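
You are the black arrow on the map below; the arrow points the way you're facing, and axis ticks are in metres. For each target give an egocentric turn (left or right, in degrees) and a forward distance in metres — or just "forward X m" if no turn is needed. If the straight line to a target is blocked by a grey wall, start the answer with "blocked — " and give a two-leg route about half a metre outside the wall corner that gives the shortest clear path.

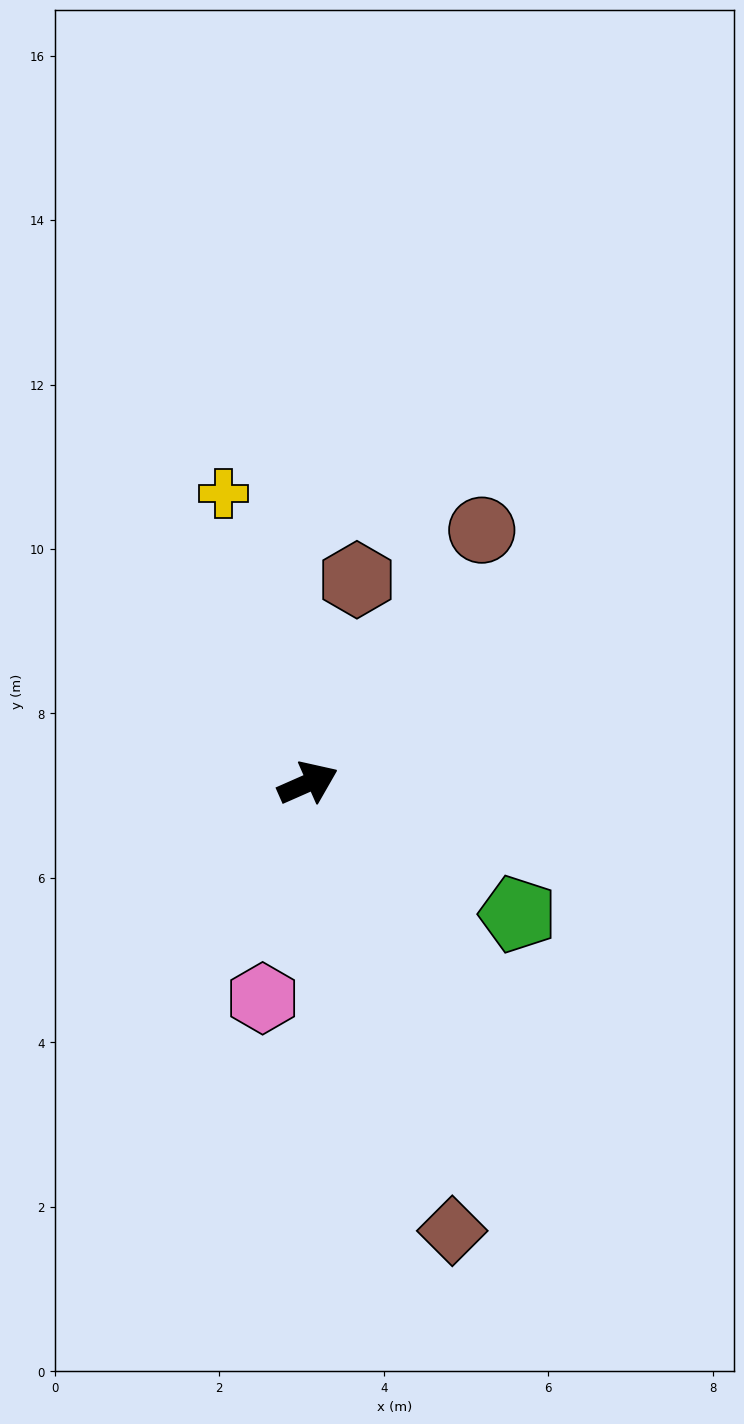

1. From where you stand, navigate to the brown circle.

turn left 32°, forward 3.7 m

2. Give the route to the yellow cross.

turn left 82°, forward 3.7 m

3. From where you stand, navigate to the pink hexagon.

turn right 126°, forward 2.7 m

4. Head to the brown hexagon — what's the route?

turn left 53°, forward 2.5 m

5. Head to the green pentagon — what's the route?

turn right 56°, forward 3.0 m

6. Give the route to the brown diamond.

turn right 96°, forward 5.7 m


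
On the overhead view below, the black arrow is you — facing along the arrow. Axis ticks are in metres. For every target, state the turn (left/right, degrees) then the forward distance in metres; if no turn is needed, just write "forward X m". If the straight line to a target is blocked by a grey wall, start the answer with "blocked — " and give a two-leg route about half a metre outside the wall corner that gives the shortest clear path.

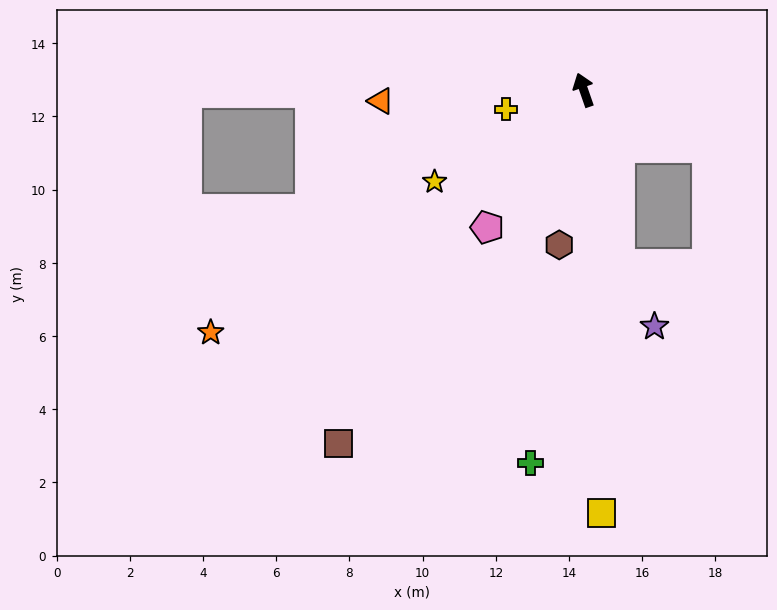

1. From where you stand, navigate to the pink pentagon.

turn left 126°, forward 4.6 m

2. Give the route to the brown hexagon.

turn left 152°, forward 4.3 m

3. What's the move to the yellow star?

turn left 102°, forward 4.8 m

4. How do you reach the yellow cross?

turn left 85°, forward 2.2 m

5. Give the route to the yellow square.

turn left 163°, forward 11.6 m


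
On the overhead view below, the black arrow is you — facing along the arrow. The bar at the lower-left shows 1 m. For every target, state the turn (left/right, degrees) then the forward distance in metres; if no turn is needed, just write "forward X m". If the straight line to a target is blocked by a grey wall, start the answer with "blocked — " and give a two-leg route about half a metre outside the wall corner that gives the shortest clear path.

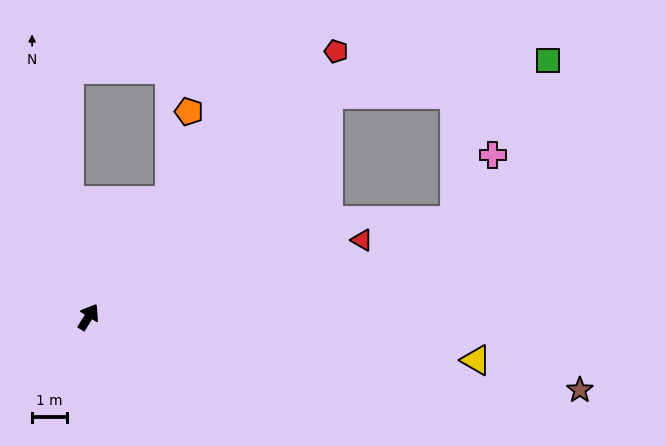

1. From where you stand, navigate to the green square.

blocked — turn right 15°, forward 9.3 m, then turn right 34°, forward 6.3 m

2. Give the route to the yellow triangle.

turn right 64°, forward 11.1 m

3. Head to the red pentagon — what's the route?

turn right 11°, forward 10.3 m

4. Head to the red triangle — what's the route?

turn right 42°, forward 8.1 m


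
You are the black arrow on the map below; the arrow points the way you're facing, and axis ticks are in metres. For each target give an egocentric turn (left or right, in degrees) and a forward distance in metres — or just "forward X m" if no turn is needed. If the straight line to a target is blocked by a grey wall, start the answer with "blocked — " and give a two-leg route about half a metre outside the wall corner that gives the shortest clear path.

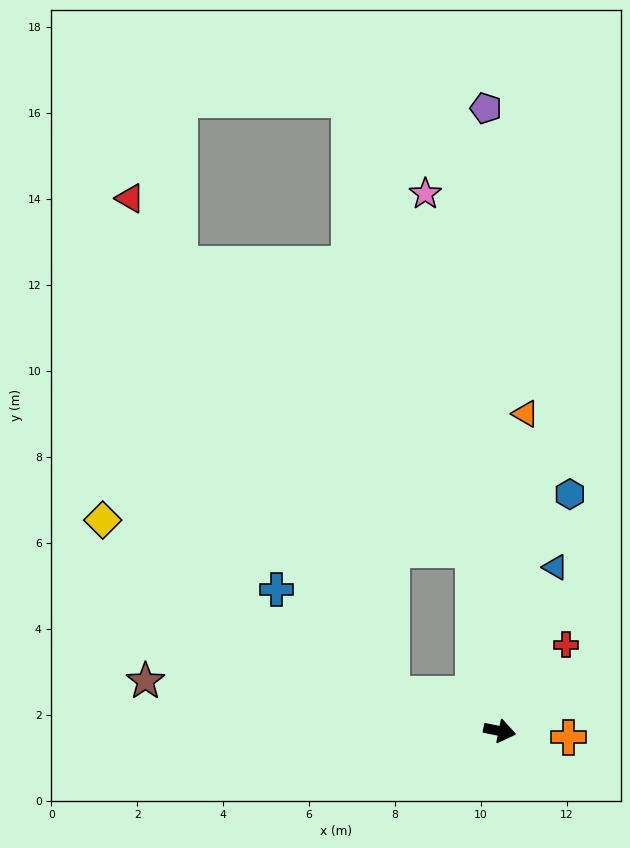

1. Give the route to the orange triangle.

turn left 97°, forward 7.4 m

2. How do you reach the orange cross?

turn left 6°, forward 1.6 m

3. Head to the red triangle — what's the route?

blocked — turn left 173°, forward 2.7 m, then turn right 44°, forward 13.0 m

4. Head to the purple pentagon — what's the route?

turn left 103°, forward 14.5 m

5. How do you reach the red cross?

turn left 64°, forward 2.5 m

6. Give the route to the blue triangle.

turn left 83°, forward 4.0 m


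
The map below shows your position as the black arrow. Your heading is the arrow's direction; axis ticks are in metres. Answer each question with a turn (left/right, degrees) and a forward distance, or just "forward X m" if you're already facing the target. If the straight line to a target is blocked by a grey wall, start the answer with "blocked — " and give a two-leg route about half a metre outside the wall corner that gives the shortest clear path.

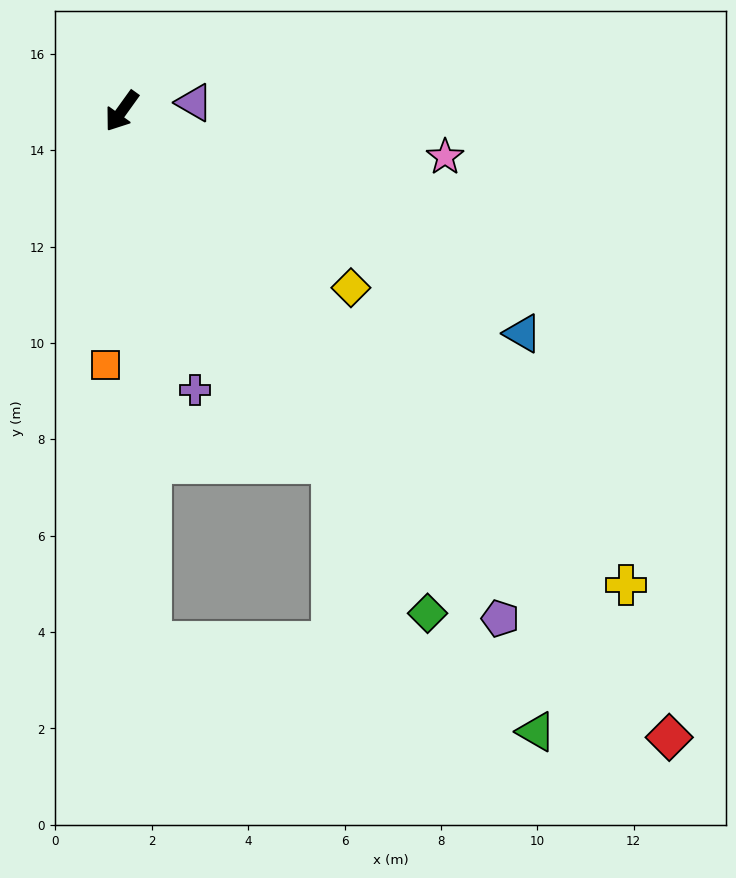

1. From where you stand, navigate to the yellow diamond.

turn left 88°, forward 6.0 m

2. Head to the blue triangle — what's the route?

turn left 97°, forward 9.5 m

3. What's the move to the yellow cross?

turn left 82°, forward 14.4 m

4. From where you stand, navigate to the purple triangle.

turn left 132°, forward 1.5 m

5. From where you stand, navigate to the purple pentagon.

turn left 72°, forward 13.1 m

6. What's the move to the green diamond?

turn left 67°, forward 12.2 m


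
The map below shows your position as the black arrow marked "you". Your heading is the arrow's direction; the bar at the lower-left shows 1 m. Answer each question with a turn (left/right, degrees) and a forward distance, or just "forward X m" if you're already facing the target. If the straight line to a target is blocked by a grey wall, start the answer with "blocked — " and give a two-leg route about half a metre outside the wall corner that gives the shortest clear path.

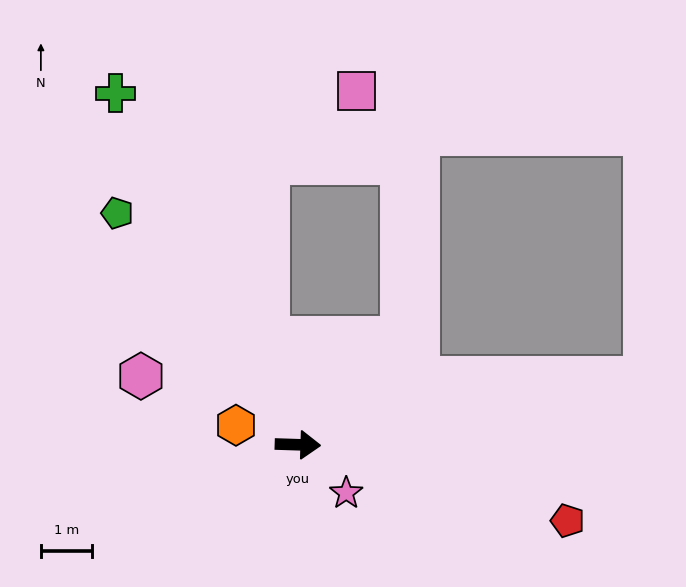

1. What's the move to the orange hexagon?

turn left 164°, forward 1.3 m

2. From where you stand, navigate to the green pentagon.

turn left 130°, forward 5.8 m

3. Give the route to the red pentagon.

turn right 14°, forward 5.5 m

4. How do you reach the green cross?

turn left 119°, forward 7.8 m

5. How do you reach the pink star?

turn right 43°, forward 1.3 m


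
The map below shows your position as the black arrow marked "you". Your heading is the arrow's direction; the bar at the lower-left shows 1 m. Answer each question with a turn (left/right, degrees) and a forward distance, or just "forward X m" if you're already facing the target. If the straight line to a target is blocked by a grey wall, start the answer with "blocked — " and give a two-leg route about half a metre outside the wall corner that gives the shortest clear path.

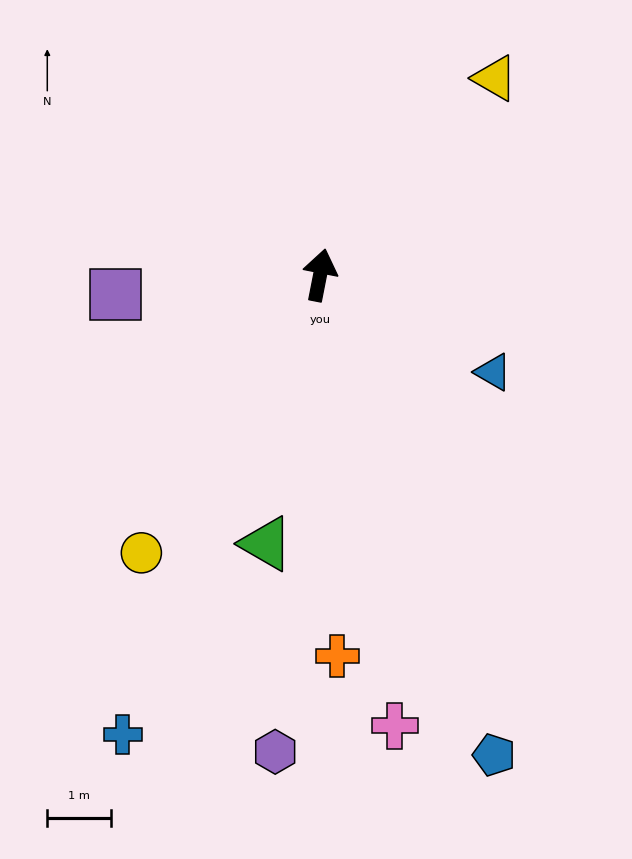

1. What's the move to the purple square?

turn left 107°, forward 3.2 m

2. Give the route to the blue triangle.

turn right 108°, forward 3.1 m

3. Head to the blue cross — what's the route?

turn left 168°, forward 7.9 m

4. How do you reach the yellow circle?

turn left 158°, forward 5.2 m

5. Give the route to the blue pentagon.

turn right 149°, forward 8.0 m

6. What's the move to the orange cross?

turn right 166°, forward 6.0 m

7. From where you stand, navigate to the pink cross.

turn right 160°, forward 7.2 m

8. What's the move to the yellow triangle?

turn right 31°, forward 4.1 m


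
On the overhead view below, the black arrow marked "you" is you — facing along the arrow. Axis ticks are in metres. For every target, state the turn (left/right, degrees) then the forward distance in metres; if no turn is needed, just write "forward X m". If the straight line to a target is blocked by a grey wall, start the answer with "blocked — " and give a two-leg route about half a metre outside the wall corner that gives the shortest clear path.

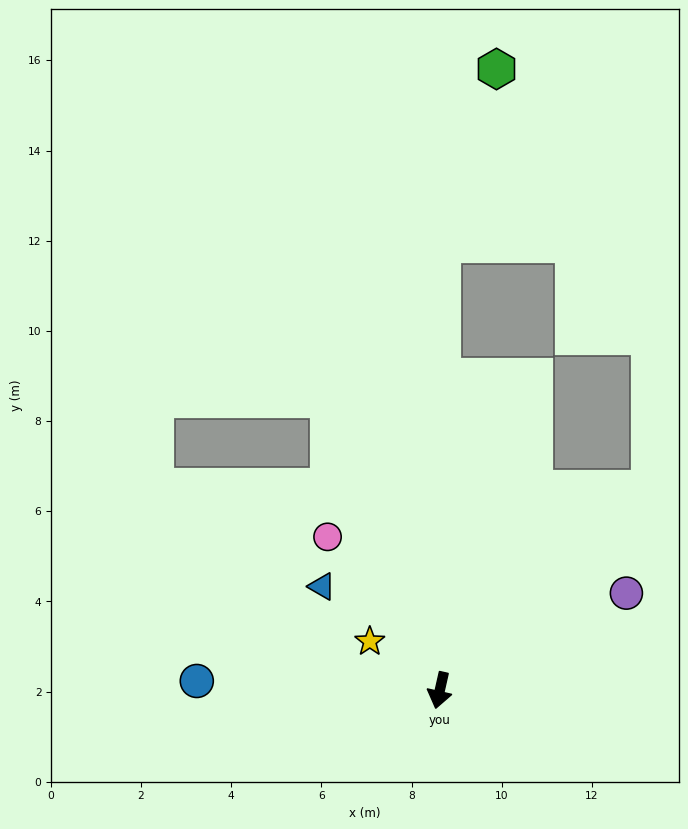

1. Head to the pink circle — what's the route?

turn right 131°, forward 4.2 m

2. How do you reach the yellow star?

turn right 112°, forward 1.9 m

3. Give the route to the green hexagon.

blocked — turn right 167°, forward 9.9 m, then turn right 18°, forward 4.1 m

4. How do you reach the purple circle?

turn left 130°, forward 4.7 m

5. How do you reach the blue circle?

turn right 79°, forward 5.4 m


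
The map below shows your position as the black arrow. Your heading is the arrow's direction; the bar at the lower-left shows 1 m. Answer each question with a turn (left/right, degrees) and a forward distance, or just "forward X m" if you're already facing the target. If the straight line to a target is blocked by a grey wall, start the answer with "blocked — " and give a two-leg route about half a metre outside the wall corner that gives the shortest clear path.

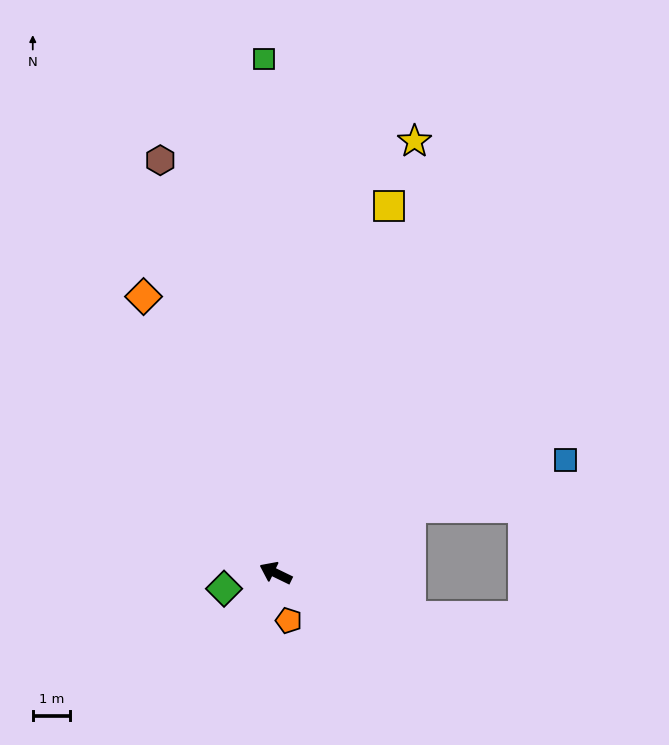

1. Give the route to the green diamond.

turn left 43°, forward 1.5 m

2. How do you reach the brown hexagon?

turn right 48°, forward 11.6 m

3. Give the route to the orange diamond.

turn right 39°, forward 8.3 m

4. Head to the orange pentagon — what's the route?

turn left 131°, forward 1.3 m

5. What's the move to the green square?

turn right 63°, forward 13.9 m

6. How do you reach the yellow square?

turn right 81°, forward 10.4 m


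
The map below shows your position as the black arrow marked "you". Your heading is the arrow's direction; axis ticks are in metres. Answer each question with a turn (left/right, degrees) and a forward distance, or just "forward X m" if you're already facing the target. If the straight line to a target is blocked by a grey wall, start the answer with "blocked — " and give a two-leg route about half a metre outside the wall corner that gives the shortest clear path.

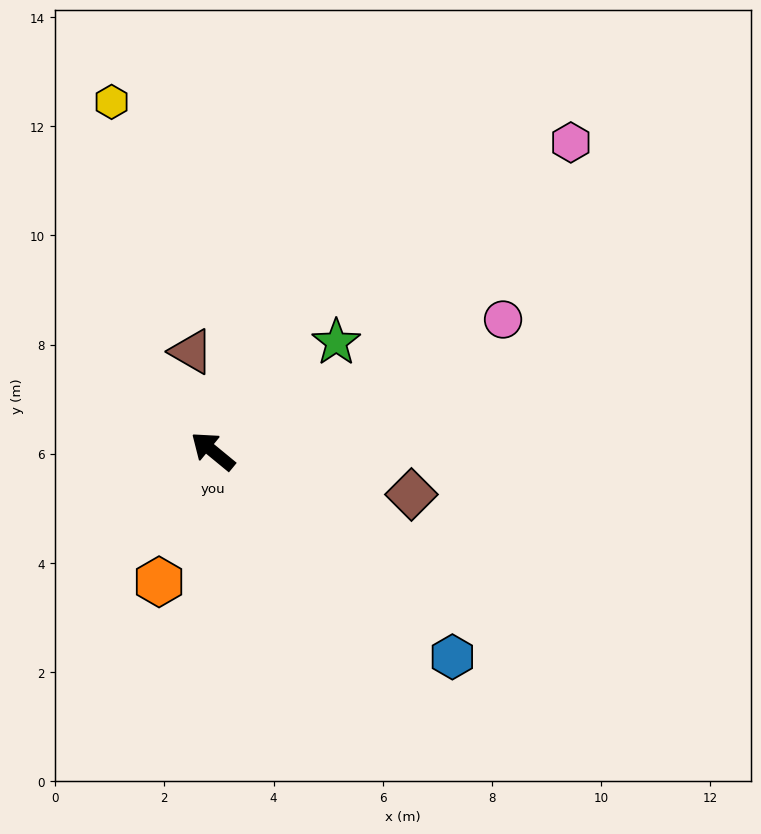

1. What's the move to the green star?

turn right 99°, forward 3.0 m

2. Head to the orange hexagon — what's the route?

turn left 107°, forward 2.6 m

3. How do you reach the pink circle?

turn right 116°, forward 5.8 m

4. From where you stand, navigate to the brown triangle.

turn right 38°, forward 1.9 m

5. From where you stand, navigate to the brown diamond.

turn right 153°, forward 3.7 m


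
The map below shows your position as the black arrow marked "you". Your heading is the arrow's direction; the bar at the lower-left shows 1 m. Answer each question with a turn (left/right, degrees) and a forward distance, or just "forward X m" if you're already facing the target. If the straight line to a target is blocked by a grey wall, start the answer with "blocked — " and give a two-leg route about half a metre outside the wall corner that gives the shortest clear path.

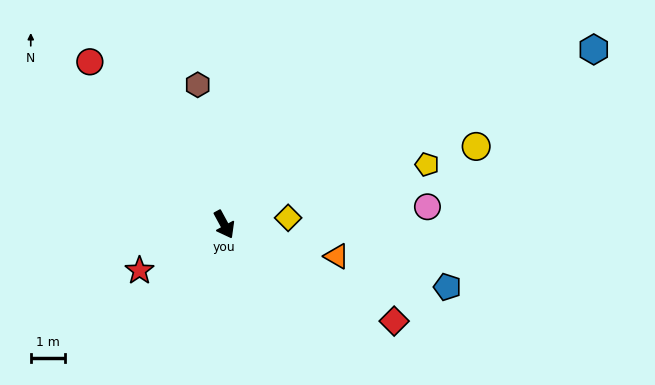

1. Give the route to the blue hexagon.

turn left 87°, forward 11.8 m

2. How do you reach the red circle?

turn right 169°, forward 6.1 m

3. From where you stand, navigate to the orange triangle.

turn left 46°, forward 3.4 m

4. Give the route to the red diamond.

turn left 32°, forward 5.6 m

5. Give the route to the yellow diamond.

turn left 67°, forward 1.9 m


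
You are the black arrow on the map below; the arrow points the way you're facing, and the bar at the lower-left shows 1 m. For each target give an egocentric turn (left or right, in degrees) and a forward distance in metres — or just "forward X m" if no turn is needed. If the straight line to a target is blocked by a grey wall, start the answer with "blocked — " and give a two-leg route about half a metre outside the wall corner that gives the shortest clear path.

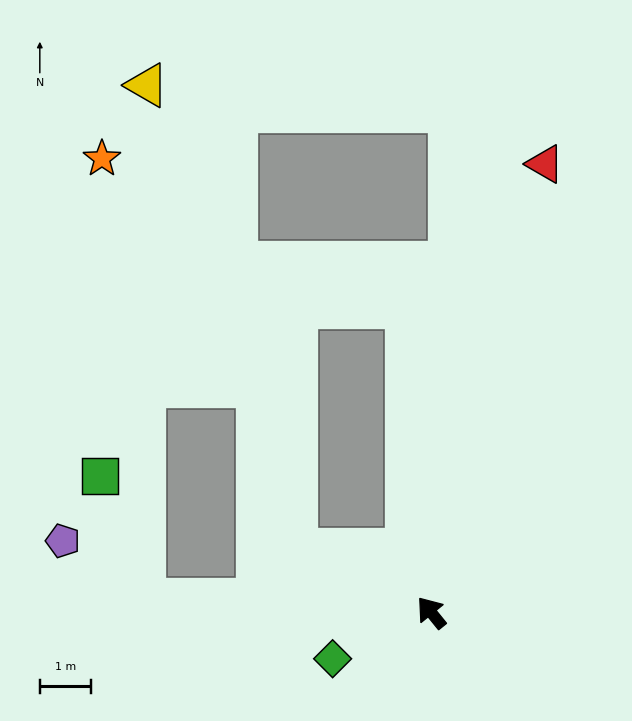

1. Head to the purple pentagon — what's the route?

blocked — turn left 49°, forward 5.6 m, then turn right 34°, forward 1.9 m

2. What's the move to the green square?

blocked — turn left 49°, forward 5.6 m, then turn right 68°, forward 2.5 m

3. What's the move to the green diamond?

turn left 76°, forward 2.1 m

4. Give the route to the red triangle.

turn right 53°, forward 9.0 m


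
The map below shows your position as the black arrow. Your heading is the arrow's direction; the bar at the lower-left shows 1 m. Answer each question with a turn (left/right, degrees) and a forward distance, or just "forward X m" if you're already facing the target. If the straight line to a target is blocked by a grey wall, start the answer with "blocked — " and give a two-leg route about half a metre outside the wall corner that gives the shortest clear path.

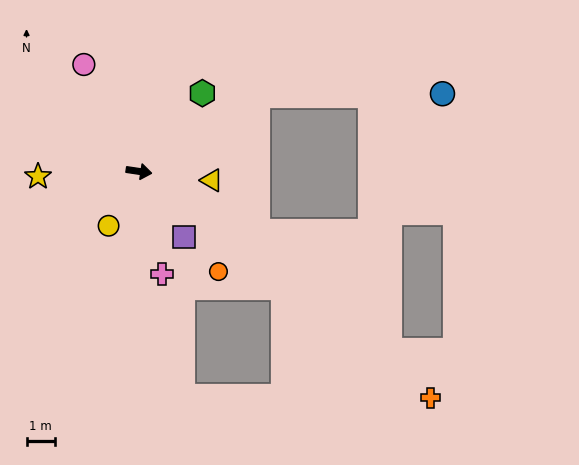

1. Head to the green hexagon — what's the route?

turn left 59°, forward 3.5 m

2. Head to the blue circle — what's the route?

blocked — turn left 41°, forward 4.9 m, then turn right 32°, forward 6.4 m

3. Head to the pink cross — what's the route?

turn right 69°, forward 3.7 m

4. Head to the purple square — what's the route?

turn right 47°, forward 2.8 m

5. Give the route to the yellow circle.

turn right 111°, forward 2.2 m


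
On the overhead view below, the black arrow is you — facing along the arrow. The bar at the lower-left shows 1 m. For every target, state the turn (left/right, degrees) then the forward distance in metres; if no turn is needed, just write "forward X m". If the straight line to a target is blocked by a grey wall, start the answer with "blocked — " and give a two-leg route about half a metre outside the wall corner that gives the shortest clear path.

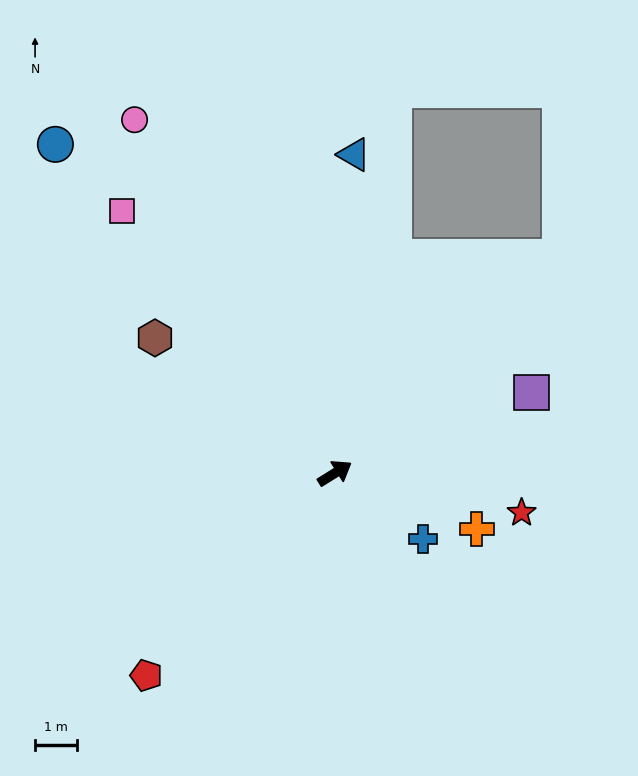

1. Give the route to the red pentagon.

turn right 165°, forward 6.6 m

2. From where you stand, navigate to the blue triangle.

turn left 55°, forward 7.6 m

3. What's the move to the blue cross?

turn right 69°, forward 2.6 m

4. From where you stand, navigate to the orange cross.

turn right 53°, forward 3.6 m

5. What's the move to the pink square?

turn left 97°, forward 8.0 m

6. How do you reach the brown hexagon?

turn left 111°, forward 5.4 m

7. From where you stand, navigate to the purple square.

turn right 10°, forward 5.1 m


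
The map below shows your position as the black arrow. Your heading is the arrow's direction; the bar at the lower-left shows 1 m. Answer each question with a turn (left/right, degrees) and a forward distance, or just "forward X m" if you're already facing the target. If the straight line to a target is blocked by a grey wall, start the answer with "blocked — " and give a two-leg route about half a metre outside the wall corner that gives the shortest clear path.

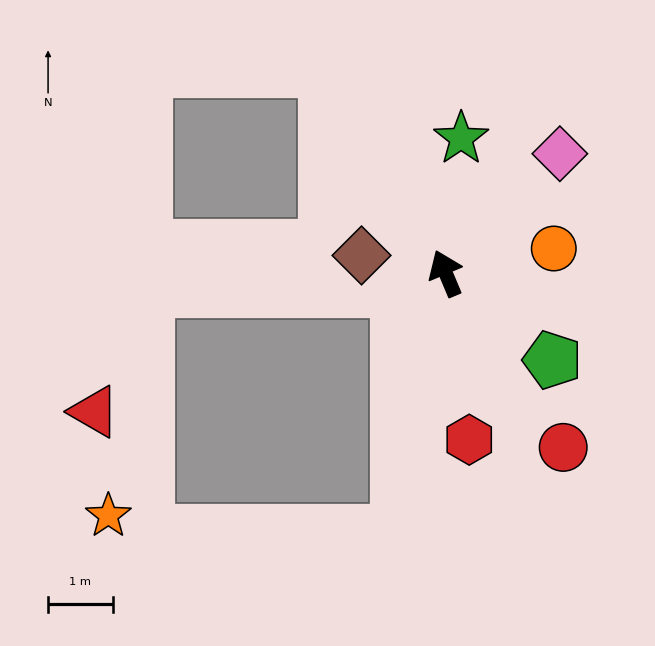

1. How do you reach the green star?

turn right 29°, forward 2.1 m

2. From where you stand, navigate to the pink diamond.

turn right 66°, forward 2.5 m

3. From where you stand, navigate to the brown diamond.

turn left 55°, forward 1.3 m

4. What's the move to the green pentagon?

turn right 152°, forward 2.1 m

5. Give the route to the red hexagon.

turn left 165°, forward 2.6 m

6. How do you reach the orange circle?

turn right 100°, forward 1.7 m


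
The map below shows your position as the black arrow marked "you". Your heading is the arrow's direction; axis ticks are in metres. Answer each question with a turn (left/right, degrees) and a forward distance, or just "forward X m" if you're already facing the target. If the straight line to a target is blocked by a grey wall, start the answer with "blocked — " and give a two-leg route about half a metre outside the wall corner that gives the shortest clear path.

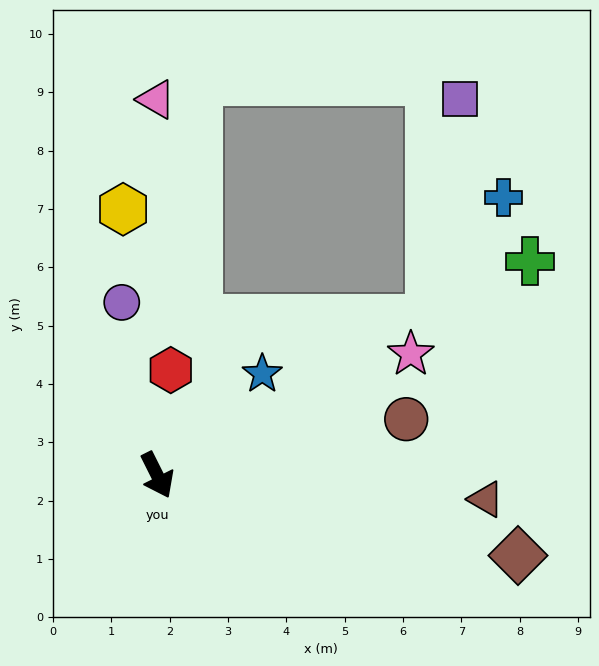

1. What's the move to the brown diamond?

turn left 51°, forward 6.3 m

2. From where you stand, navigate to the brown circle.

turn left 76°, forward 4.4 m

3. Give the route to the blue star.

turn left 107°, forward 2.5 m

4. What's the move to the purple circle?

turn left 165°, forward 3.0 m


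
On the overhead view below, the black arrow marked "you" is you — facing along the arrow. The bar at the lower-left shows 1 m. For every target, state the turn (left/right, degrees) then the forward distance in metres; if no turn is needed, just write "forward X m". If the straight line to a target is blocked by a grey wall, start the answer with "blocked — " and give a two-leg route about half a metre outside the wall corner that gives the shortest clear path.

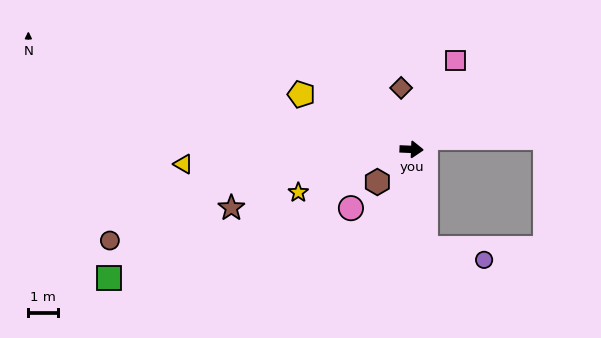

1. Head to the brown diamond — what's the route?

turn left 102°, forward 2.1 m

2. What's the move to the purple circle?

blocked — turn right 79°, forward 3.4 m, then turn left 70°, forward 2.0 m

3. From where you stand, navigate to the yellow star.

turn right 157°, forward 4.1 m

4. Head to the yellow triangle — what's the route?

turn right 174°, forward 7.8 m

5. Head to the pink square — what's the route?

turn left 66°, forward 3.4 m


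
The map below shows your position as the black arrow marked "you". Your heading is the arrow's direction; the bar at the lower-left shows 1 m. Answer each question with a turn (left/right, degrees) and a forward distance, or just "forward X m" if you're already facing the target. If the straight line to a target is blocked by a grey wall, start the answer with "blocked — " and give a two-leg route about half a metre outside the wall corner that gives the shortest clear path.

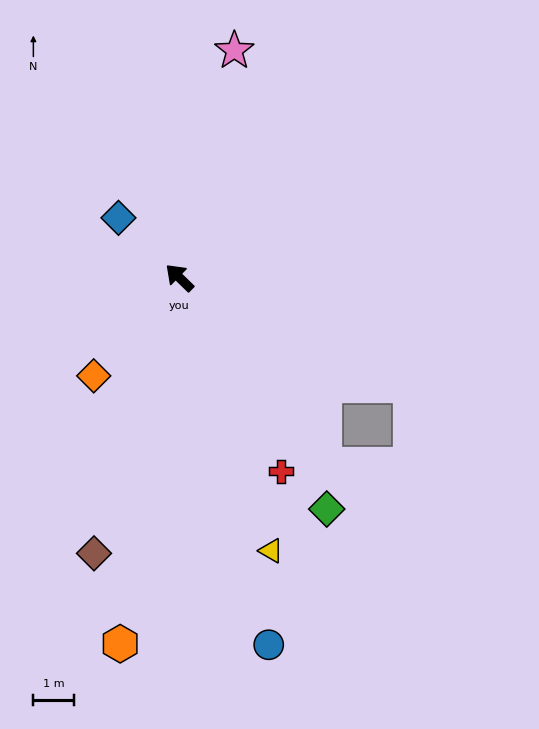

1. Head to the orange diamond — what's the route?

turn left 93°, forward 3.2 m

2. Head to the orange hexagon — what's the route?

turn left 125°, forward 9.1 m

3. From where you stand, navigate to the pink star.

turn right 59°, forward 5.7 m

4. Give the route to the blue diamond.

forward 2.1 m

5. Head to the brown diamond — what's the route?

turn left 117°, forward 7.1 m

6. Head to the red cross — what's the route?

turn left 162°, forward 5.4 m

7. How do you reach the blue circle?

turn left 148°, forward 9.3 m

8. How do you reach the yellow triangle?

turn left 153°, forward 7.1 m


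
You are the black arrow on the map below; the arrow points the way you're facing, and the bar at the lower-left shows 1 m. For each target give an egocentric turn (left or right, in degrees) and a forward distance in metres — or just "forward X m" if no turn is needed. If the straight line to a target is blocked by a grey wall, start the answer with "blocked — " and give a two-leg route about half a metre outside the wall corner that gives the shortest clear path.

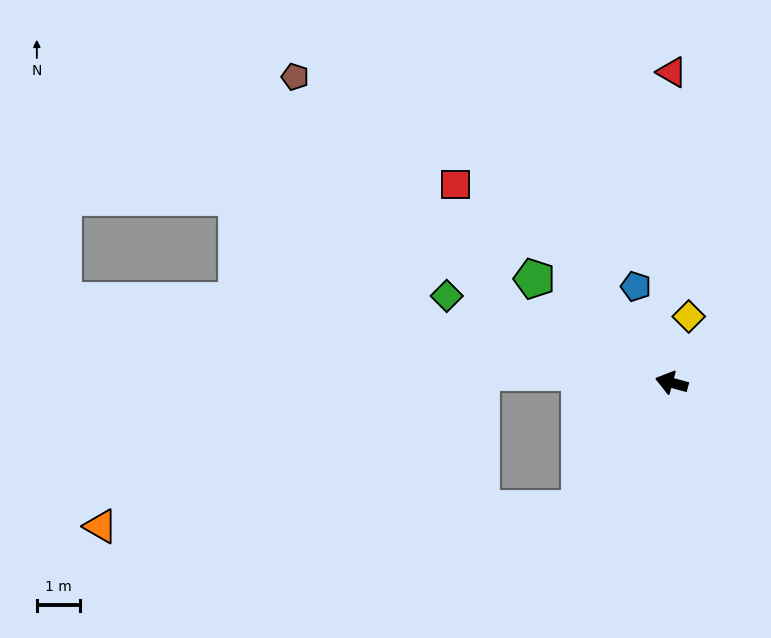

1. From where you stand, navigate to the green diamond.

turn right 6°, forward 5.6 m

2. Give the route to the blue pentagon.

turn right 54°, forward 2.4 m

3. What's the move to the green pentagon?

turn right 22°, forward 4.0 m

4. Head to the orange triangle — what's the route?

blocked — turn left 69°, forward 3.6 m, then turn right 52°, forward 11.1 m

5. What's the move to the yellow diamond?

turn right 89°, forward 1.6 m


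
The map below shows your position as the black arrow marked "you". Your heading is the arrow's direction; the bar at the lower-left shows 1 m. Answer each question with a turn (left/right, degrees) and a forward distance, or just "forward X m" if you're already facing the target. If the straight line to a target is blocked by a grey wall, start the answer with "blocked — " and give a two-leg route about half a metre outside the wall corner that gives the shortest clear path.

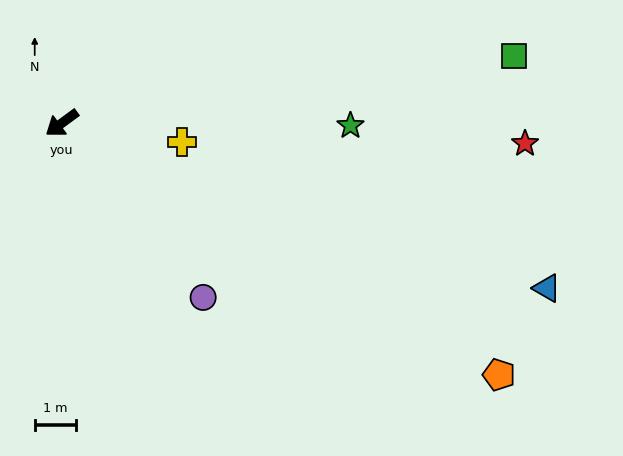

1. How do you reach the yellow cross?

turn left 135°, forward 3.0 m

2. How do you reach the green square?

turn left 152°, forward 11.2 m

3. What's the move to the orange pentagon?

turn left 114°, forward 12.4 m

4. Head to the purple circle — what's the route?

turn left 93°, forward 5.5 m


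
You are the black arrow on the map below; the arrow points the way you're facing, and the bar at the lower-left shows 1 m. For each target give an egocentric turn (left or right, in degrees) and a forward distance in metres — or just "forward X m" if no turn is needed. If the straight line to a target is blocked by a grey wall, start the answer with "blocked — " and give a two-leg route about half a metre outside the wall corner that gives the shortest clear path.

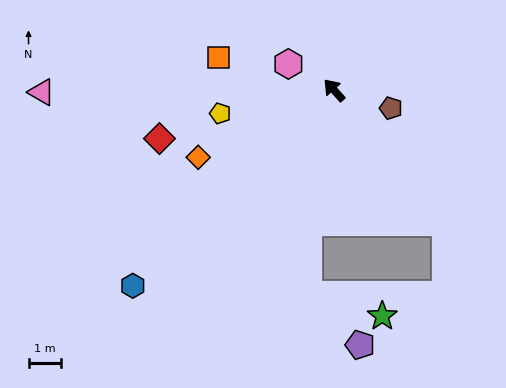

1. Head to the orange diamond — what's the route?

turn left 75°, forward 4.7 m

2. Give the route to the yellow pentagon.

turn left 60°, forward 3.6 m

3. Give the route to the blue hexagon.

turn left 92°, forward 8.6 m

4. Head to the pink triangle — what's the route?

turn left 49°, forward 9.0 m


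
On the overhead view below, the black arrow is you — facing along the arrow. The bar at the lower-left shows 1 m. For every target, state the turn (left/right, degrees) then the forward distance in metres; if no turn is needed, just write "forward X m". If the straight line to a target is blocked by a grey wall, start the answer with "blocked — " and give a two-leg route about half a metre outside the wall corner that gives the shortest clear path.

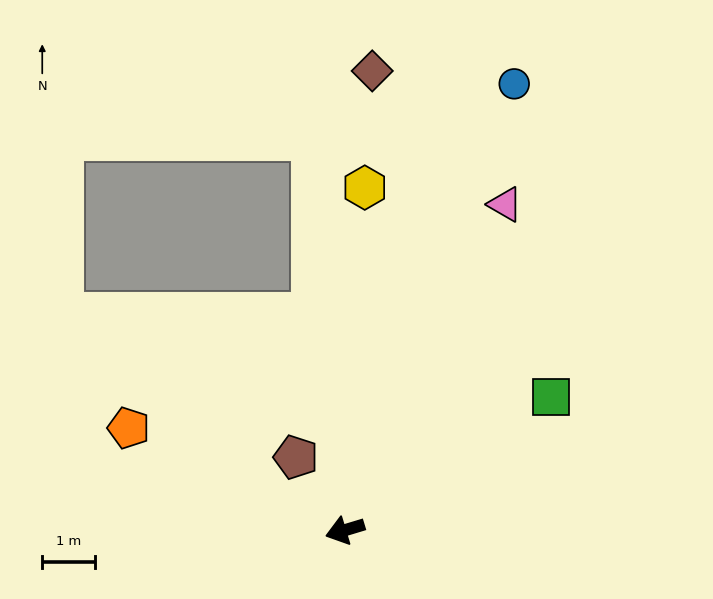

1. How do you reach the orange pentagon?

turn right 42°, forward 4.5 m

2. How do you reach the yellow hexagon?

turn right 110°, forward 6.5 m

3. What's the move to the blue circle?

turn right 128°, forward 9.0 m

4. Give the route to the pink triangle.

turn right 133°, forward 6.8 m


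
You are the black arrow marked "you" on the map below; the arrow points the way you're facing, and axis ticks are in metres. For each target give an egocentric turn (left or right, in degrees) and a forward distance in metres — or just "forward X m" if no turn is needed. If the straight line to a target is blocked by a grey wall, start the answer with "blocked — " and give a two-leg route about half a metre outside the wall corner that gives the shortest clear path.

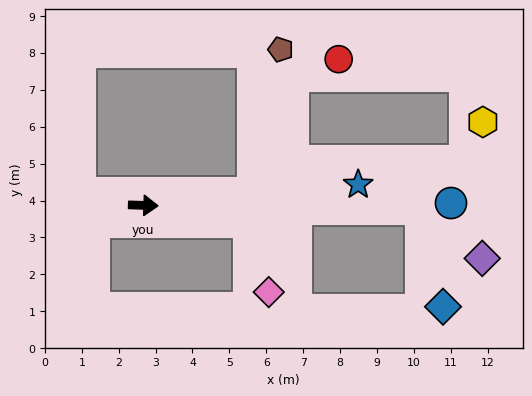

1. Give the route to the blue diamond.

blocked — forward 7.5 m, then turn right 75°, forward 2.7 m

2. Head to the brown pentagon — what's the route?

blocked — turn left 9°, forward 3.0 m, then turn left 72°, forward 3.9 m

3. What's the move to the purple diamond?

blocked — forward 7.5 m, then turn right 36°, forward 2.1 m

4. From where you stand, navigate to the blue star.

turn left 7°, forward 5.8 m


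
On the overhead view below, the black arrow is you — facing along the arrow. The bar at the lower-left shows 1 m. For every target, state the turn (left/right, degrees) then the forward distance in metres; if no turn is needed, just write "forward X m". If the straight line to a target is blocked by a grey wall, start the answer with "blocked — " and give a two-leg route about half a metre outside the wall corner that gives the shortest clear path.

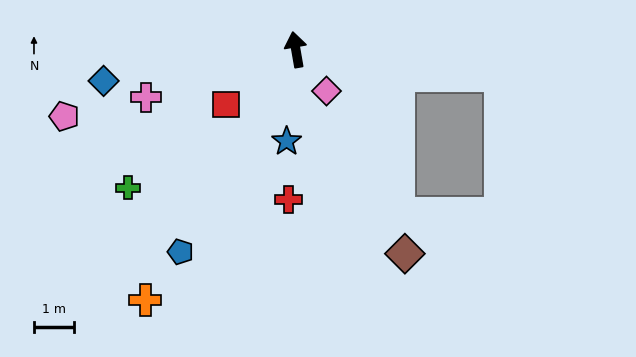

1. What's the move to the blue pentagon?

turn left 140°, forward 5.8 m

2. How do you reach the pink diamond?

turn right 153°, forward 1.3 m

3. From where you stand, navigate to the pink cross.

turn left 98°, forward 3.9 m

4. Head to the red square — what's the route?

turn left 118°, forward 2.2 m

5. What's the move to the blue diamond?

turn left 89°, forward 4.9 m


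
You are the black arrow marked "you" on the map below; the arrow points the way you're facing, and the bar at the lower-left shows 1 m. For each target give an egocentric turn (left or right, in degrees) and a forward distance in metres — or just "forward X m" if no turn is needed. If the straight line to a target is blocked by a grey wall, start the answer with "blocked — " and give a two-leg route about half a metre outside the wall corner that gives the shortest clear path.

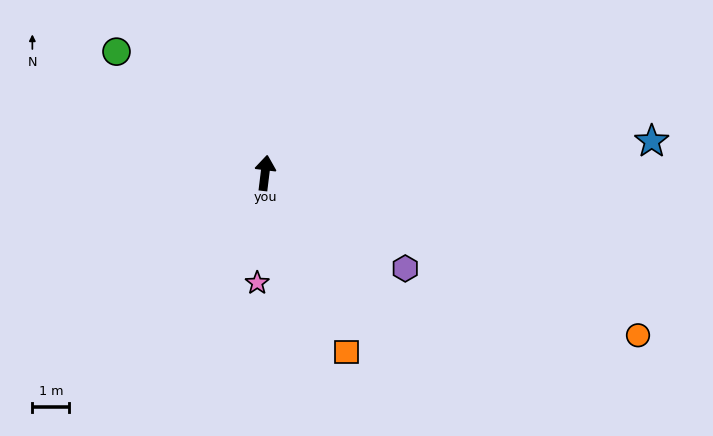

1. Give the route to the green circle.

turn left 58°, forward 5.2 m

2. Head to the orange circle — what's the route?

turn right 107°, forward 11.0 m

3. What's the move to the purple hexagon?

turn right 117°, forward 4.6 m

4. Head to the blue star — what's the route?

turn right 78°, forward 10.5 m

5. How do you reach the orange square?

turn right 149°, forward 5.3 m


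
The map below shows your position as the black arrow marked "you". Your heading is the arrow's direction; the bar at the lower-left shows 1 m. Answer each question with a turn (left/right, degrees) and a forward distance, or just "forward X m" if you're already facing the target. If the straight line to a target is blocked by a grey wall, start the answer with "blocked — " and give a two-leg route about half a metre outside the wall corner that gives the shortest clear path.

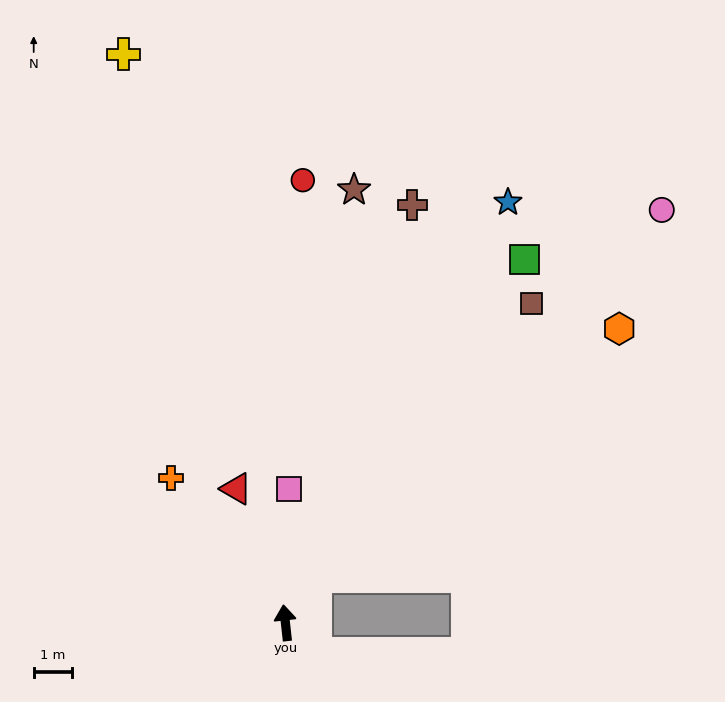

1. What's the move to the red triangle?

turn left 14°, forward 3.7 m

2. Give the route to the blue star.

turn right 34°, forward 12.3 m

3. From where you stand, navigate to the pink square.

turn right 8°, forward 3.5 m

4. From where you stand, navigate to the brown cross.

turn right 23°, forward 11.3 m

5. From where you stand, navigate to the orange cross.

turn left 32°, forward 4.8 m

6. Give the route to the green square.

turn right 40°, forward 11.2 m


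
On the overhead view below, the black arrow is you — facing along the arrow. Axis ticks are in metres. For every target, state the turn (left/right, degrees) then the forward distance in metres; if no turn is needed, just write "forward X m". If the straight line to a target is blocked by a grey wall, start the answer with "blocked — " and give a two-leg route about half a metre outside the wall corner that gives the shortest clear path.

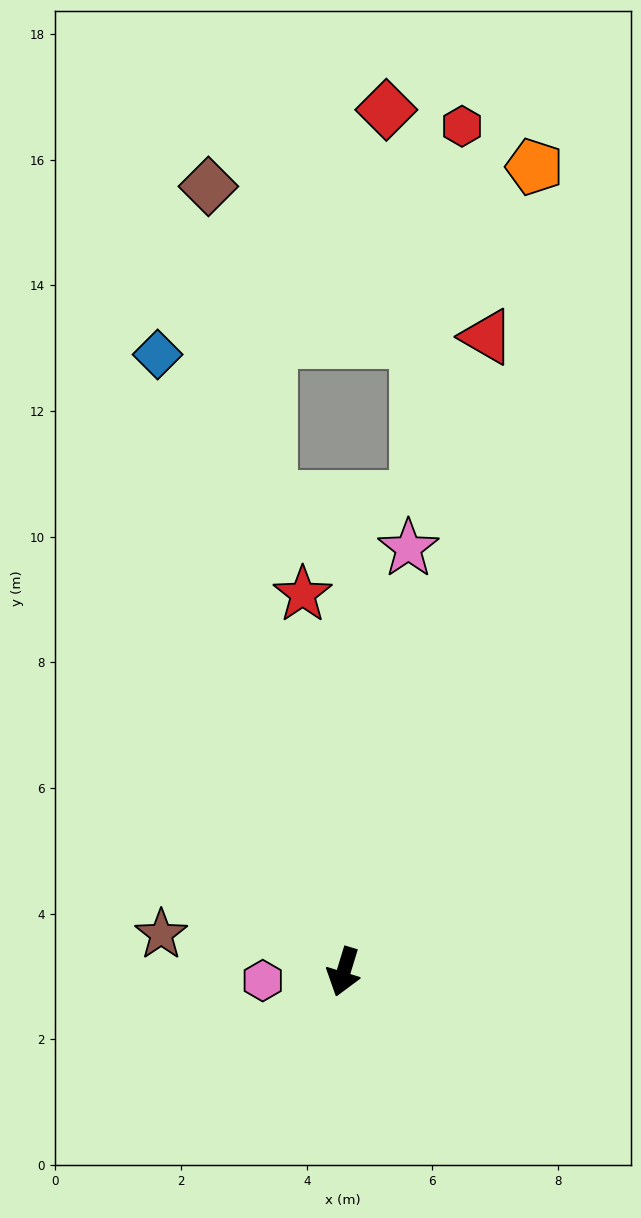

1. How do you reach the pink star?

turn right 172°, forward 6.8 m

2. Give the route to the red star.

turn right 157°, forward 6.0 m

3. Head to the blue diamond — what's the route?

turn right 146°, forward 10.3 m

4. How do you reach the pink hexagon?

turn right 67°, forward 1.3 m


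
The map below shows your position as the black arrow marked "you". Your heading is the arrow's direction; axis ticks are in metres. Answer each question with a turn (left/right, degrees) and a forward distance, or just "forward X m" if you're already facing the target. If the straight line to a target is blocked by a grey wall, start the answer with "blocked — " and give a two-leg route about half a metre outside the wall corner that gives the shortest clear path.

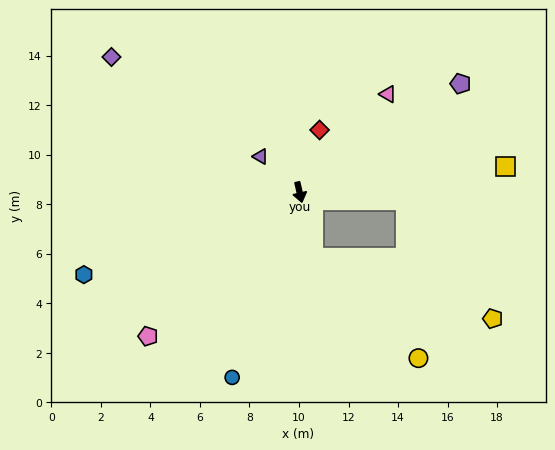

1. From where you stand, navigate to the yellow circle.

blocked — forward 2.7 m, then turn left 34°, forward 5.9 m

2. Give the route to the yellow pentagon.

blocked — turn left 73°, forward 4.3 m, then turn right 50°, forward 5.9 m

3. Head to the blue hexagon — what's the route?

turn right 82°, forward 9.3 m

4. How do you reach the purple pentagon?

turn left 111°, forward 7.8 m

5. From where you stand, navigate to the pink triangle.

turn left 125°, forward 5.3 m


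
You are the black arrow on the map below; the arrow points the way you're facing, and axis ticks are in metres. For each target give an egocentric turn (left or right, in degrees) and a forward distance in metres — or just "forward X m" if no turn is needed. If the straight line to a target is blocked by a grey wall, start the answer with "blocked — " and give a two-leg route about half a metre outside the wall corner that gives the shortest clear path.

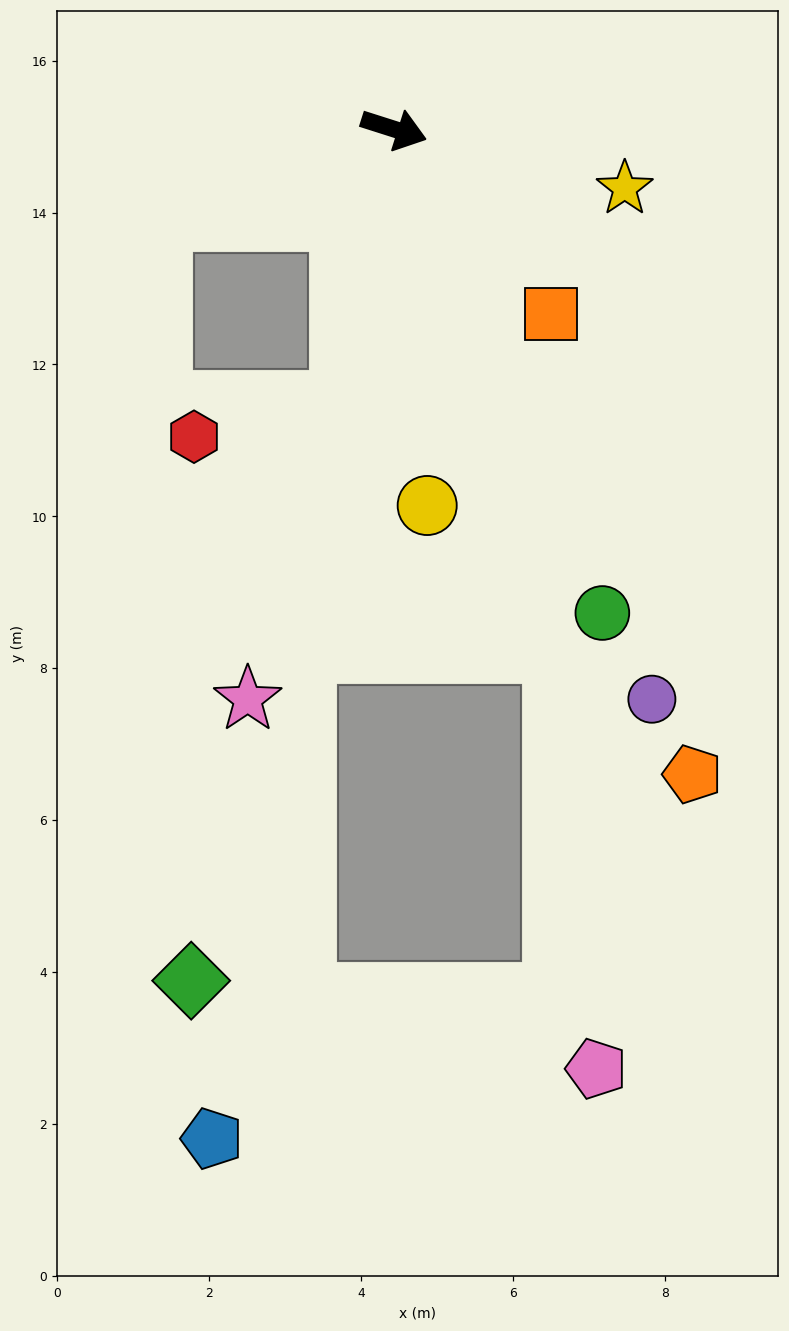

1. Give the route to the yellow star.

turn left 3°, forward 3.1 m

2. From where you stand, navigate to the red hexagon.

blocked — turn right 83°, forward 3.7 m, then turn right 67°, forward 2.0 m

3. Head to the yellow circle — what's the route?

turn right 67°, forward 5.0 m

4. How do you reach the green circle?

turn right 49°, forward 6.9 m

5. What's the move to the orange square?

turn right 32°, forward 3.2 m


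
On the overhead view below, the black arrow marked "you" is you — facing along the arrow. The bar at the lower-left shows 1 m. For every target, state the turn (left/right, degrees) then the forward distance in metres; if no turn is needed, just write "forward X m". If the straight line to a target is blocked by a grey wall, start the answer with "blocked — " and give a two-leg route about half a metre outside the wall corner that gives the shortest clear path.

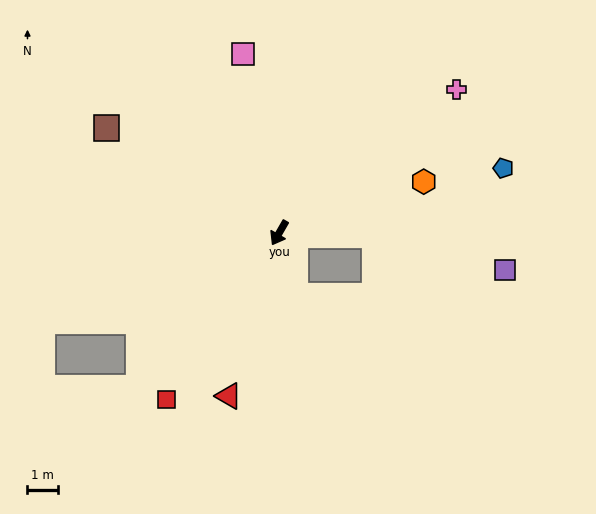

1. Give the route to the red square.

turn right 4°, forward 6.7 m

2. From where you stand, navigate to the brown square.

turn right 91°, forward 6.7 m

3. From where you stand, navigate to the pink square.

turn right 139°, forward 6.1 m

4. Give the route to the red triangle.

turn left 13°, forward 5.7 m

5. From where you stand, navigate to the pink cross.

turn left 159°, forward 7.6 m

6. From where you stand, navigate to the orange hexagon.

turn left 139°, forward 5.1 m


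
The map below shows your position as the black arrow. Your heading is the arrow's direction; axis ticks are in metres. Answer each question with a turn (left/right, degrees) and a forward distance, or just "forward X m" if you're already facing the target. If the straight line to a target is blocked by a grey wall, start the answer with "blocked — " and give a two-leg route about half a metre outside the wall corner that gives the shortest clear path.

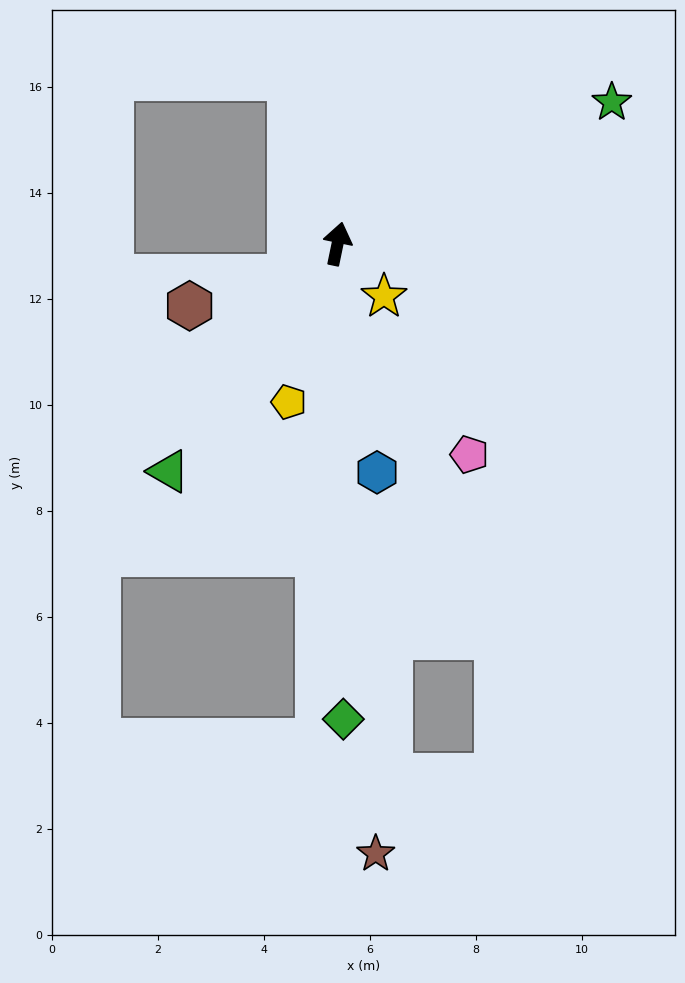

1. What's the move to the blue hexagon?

turn right 158°, forward 4.4 m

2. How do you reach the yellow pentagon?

turn left 175°, forward 3.1 m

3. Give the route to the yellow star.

turn right 127°, forward 1.3 m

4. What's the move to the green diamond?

turn right 168°, forward 9.0 m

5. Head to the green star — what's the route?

turn right 51°, forward 5.8 m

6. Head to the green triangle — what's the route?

turn left 155°, forward 5.3 m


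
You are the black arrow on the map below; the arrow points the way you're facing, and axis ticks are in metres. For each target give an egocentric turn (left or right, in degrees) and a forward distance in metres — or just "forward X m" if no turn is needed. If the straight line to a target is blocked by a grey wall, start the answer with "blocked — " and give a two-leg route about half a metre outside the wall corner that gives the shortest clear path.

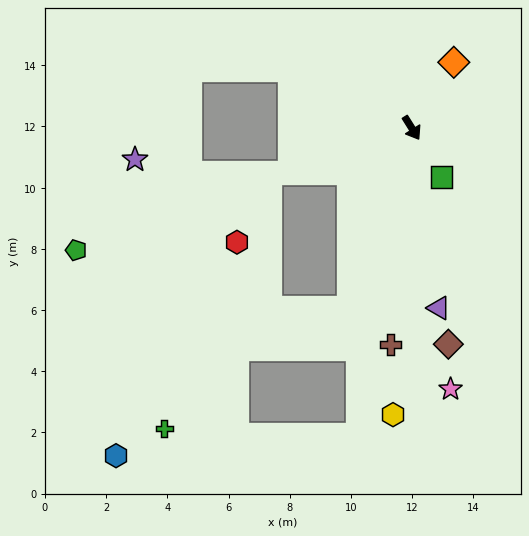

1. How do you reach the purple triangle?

turn right 23°, forward 5.9 m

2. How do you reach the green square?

forward 1.9 m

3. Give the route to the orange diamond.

turn left 115°, forward 2.5 m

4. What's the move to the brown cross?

turn right 38°, forward 7.1 m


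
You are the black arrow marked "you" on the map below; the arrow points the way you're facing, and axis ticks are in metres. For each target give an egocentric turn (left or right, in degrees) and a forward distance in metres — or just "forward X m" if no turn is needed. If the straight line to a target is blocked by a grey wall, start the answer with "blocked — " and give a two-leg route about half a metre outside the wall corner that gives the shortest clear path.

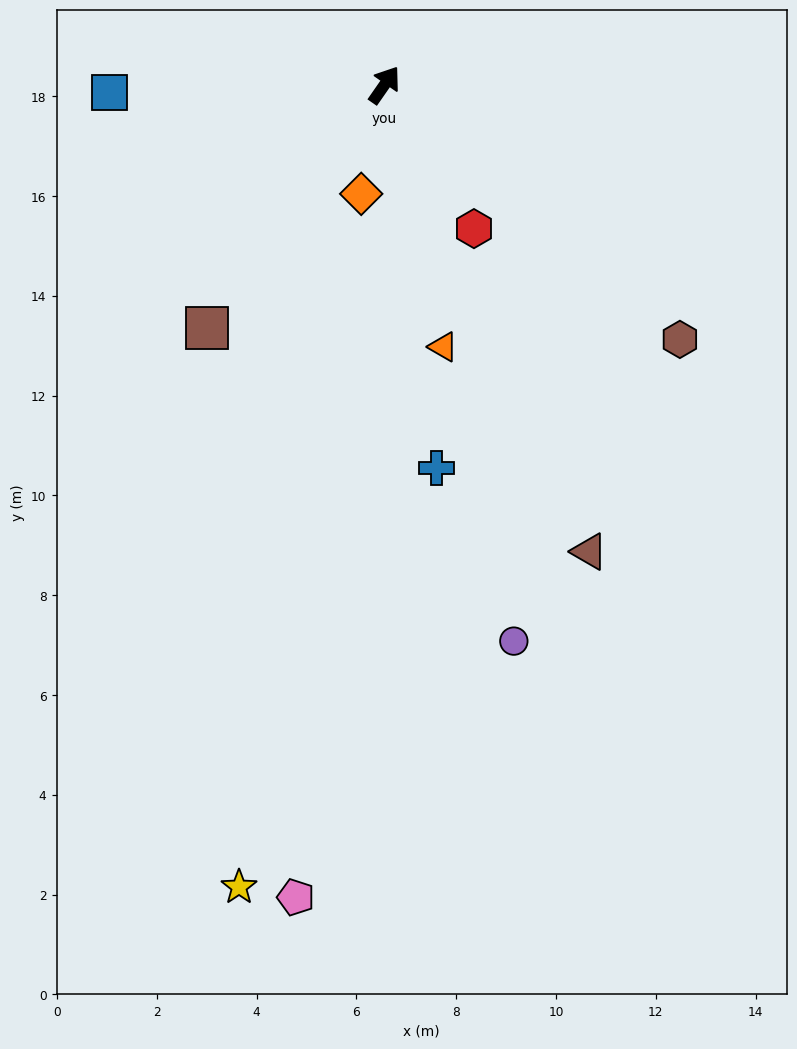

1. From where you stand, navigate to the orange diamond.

turn right 157°, forward 2.2 m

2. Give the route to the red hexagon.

turn right 113°, forward 3.4 m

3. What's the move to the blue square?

turn left 126°, forward 5.5 m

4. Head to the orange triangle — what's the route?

turn right 133°, forward 5.4 m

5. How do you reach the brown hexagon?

turn right 96°, forward 7.8 m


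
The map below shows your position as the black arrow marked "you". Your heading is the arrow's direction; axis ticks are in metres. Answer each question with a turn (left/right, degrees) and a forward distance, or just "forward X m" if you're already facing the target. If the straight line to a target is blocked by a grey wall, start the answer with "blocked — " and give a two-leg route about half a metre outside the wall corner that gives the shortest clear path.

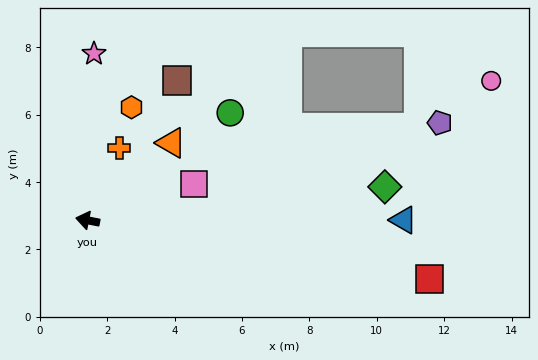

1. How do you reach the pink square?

turn right 150°, forward 3.3 m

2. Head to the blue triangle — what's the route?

turn right 169°, forward 9.4 m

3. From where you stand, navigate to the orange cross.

turn right 103°, forward 2.3 m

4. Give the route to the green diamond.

turn right 162°, forward 8.9 m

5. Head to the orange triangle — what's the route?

turn right 126°, forward 3.4 m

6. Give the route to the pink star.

turn right 81°, forward 4.9 m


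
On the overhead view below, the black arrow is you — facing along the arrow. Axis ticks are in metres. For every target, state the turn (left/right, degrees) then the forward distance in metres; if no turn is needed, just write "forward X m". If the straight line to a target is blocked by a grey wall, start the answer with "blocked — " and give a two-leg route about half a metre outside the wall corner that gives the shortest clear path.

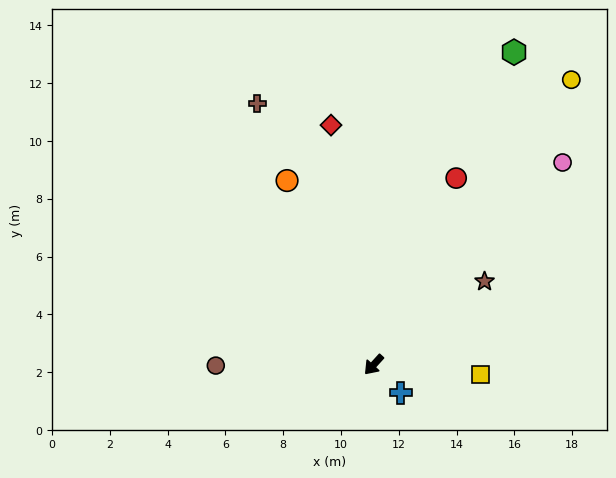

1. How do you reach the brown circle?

turn right 47°, forward 5.5 m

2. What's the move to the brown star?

turn left 169°, forward 4.8 m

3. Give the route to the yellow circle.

turn right 172°, forward 12.0 m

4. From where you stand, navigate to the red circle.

turn right 162°, forward 7.1 m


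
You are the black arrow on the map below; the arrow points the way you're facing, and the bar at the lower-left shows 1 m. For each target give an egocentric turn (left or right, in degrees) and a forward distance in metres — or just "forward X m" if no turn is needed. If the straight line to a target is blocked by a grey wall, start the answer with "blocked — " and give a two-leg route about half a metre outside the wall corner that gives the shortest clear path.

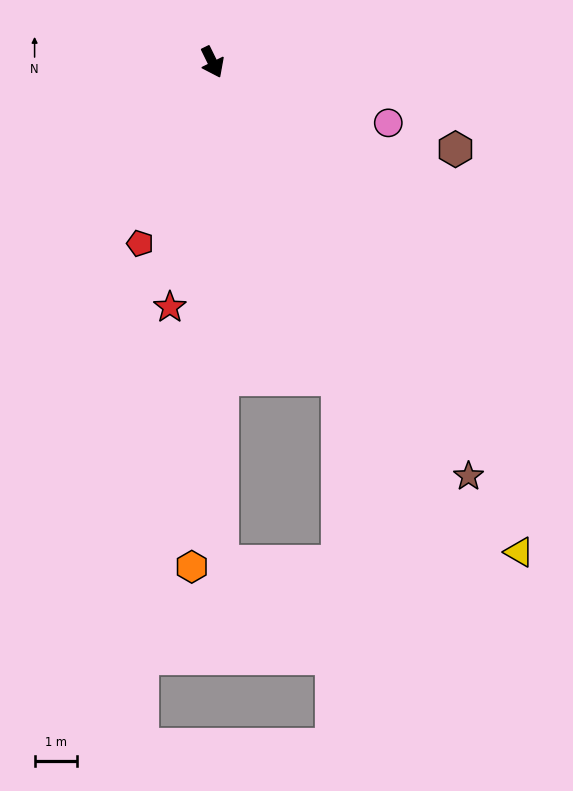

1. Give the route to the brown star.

turn left 6°, forward 11.5 m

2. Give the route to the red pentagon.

turn right 48°, forward 4.6 m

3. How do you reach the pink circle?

turn left 45°, forward 4.4 m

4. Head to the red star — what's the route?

turn right 36°, forward 5.9 m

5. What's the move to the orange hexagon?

turn right 29°, forward 12.0 m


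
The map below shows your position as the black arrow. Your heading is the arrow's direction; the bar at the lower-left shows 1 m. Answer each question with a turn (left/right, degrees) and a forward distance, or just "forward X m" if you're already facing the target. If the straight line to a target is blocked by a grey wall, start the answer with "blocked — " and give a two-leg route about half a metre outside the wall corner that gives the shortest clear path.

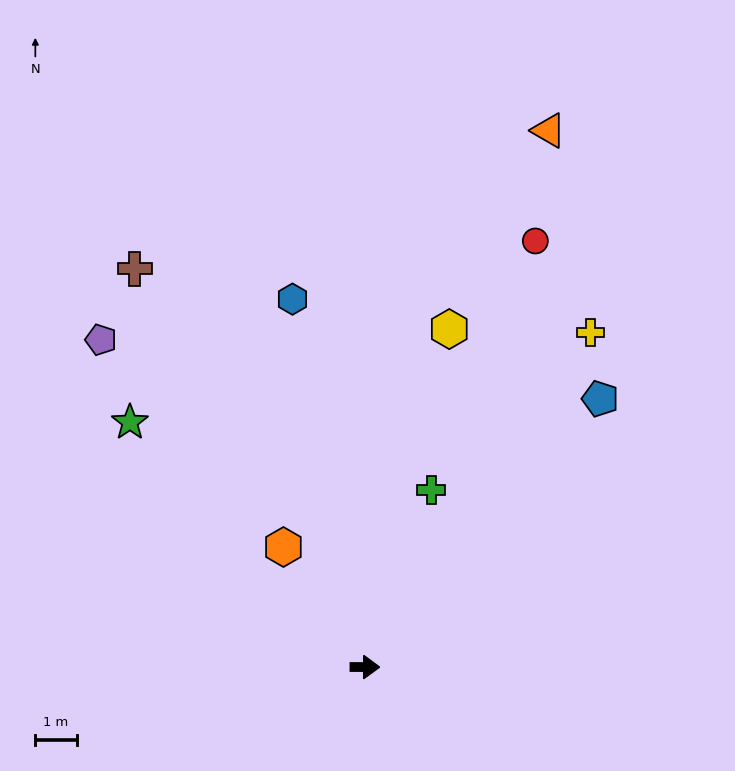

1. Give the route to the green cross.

turn left 70°, forward 4.6 m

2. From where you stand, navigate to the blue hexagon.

turn left 101°, forward 9.0 m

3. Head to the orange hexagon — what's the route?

turn left 124°, forward 3.5 m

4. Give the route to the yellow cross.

turn left 56°, forward 9.7 m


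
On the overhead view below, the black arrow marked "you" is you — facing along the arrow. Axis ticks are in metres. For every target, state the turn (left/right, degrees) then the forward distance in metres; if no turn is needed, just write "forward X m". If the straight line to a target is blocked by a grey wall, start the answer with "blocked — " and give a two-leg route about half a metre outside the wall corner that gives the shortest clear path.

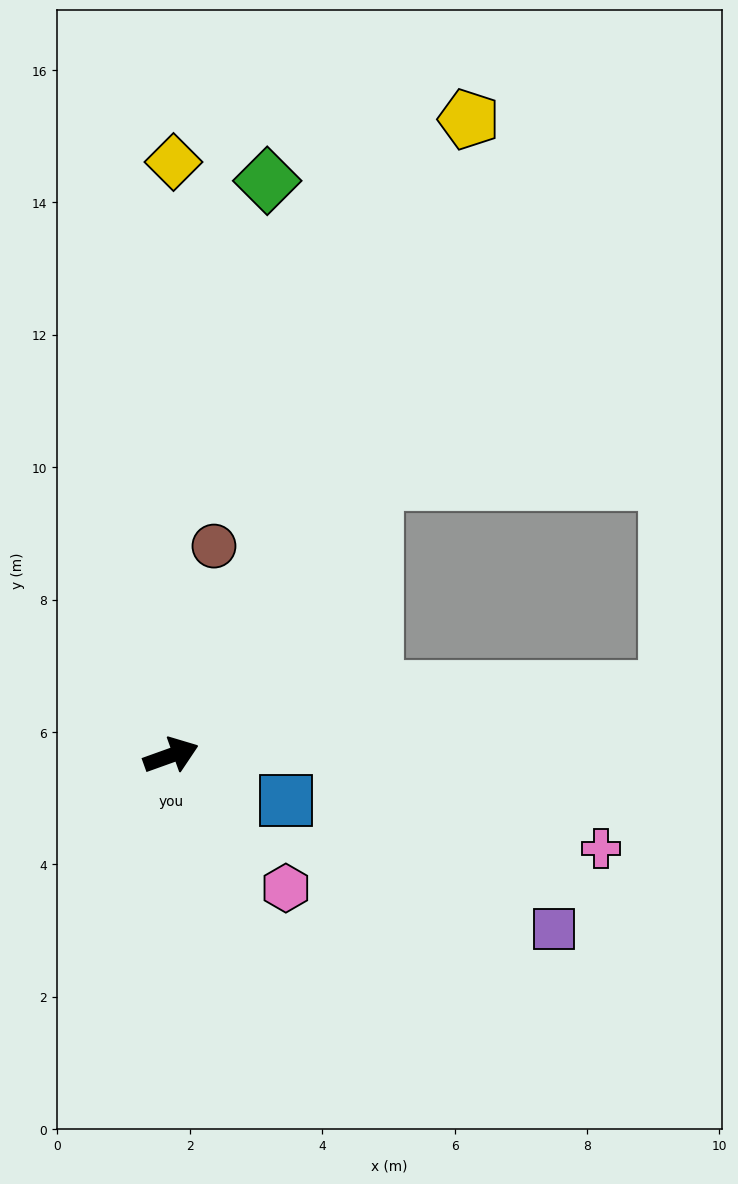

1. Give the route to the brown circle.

turn left 59°, forward 3.2 m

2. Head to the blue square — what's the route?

turn right 41°, forward 1.9 m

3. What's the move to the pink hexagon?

turn right 69°, forward 2.7 m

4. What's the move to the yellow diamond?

turn left 70°, forward 9.0 m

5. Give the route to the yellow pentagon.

turn left 45°, forward 10.6 m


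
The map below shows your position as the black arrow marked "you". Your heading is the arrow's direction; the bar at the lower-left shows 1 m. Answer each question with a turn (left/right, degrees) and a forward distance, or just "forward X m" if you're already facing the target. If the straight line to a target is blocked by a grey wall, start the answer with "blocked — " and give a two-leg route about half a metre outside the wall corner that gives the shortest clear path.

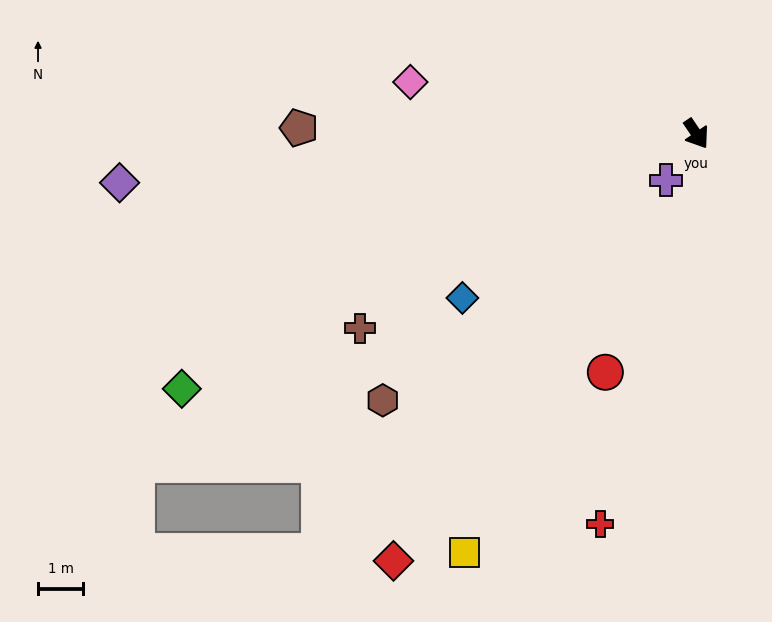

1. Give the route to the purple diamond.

turn right 119°, forward 12.8 m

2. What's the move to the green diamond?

turn right 98°, forward 12.7 m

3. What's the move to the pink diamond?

turn right 134°, forward 6.4 m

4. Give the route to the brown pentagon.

turn right 125°, forward 8.8 m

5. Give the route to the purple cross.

turn right 67°, forward 1.2 m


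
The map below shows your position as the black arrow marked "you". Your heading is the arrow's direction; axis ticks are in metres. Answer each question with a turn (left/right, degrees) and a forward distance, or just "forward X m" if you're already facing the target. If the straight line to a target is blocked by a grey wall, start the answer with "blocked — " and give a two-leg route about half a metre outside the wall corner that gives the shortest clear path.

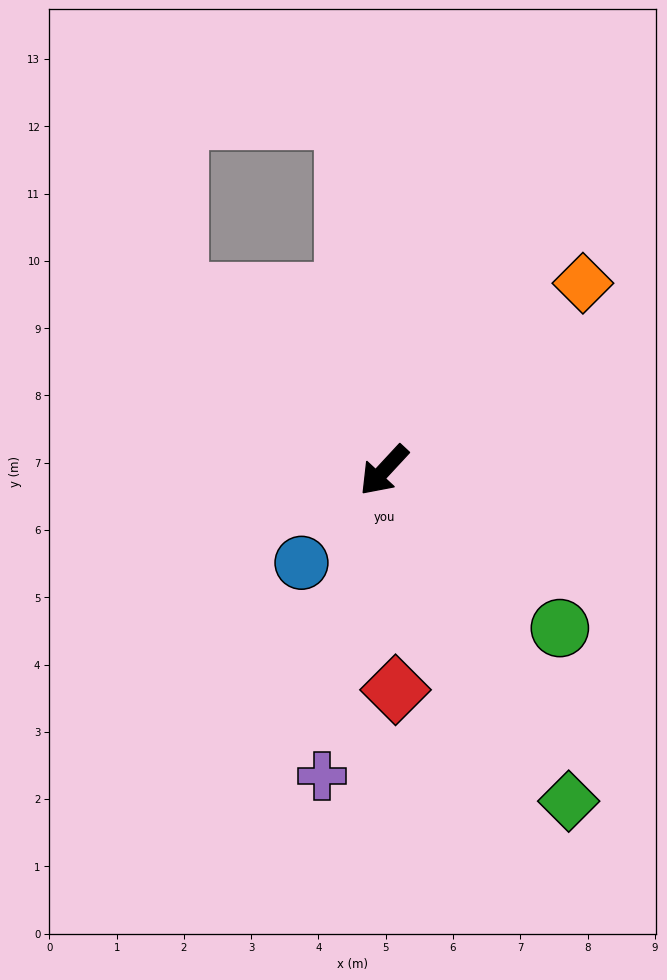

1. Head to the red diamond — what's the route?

turn left 46°, forward 3.3 m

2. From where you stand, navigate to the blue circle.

forward 1.8 m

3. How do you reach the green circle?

turn left 91°, forward 3.5 m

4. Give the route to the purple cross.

turn left 31°, forward 4.6 m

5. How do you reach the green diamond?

turn left 72°, forward 5.6 m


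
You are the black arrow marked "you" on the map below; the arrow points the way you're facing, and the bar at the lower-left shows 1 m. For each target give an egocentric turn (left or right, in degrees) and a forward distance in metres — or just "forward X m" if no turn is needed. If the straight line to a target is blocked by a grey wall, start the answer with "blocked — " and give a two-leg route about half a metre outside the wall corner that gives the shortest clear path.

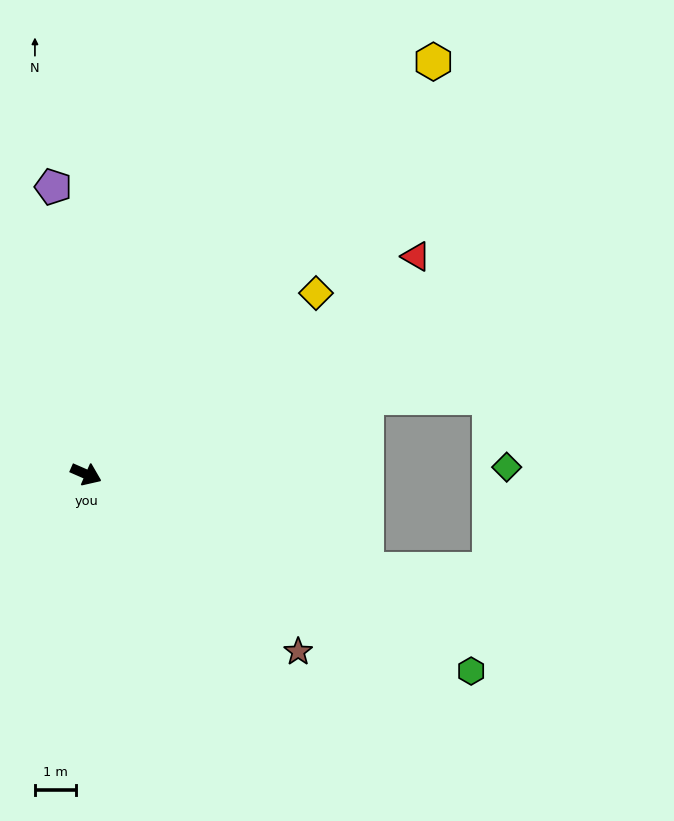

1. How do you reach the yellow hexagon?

turn left 74°, forward 13.1 m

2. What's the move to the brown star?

turn right 16°, forward 6.7 m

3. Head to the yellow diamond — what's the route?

turn left 62°, forward 7.1 m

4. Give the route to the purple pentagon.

turn left 120°, forward 7.0 m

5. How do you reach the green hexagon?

turn right 3°, forward 10.5 m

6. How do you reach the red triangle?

turn left 57°, forward 9.6 m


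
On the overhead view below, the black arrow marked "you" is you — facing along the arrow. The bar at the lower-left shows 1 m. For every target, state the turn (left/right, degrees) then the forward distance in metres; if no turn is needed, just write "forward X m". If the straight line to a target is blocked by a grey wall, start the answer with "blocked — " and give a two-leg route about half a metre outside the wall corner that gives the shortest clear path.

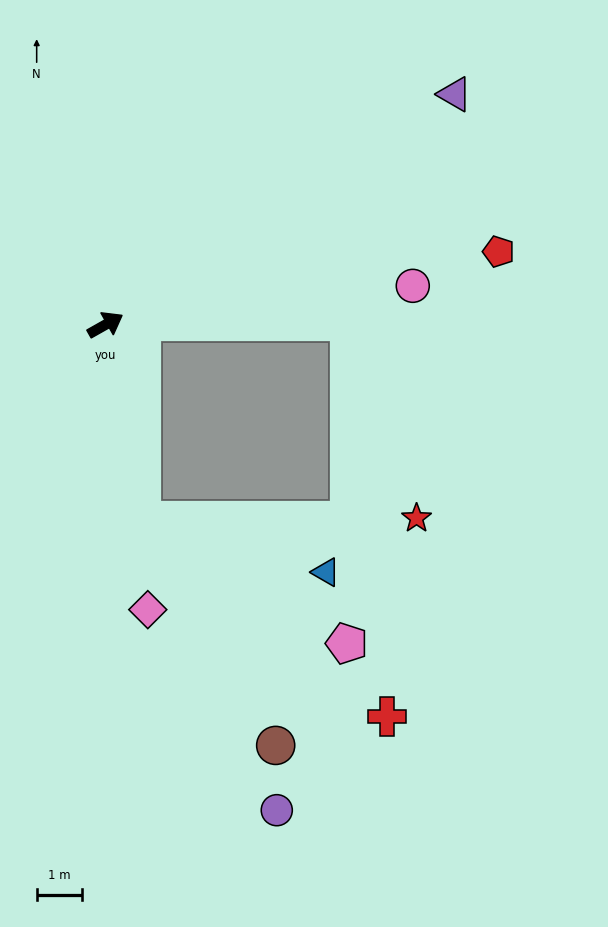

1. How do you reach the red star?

blocked — turn right 109°, forward 4.4 m, then turn left 80°, forward 6.0 m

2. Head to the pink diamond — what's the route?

turn right 111°, forward 6.3 m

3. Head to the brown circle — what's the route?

blocked — turn right 109°, forward 4.4 m, then turn left 20°, forward 5.8 m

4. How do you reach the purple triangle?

turn left 4°, forward 9.2 m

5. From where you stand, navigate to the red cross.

blocked — turn right 109°, forward 4.4 m, then turn left 41°, forward 6.9 m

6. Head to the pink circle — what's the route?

turn right 22°, forward 6.8 m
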